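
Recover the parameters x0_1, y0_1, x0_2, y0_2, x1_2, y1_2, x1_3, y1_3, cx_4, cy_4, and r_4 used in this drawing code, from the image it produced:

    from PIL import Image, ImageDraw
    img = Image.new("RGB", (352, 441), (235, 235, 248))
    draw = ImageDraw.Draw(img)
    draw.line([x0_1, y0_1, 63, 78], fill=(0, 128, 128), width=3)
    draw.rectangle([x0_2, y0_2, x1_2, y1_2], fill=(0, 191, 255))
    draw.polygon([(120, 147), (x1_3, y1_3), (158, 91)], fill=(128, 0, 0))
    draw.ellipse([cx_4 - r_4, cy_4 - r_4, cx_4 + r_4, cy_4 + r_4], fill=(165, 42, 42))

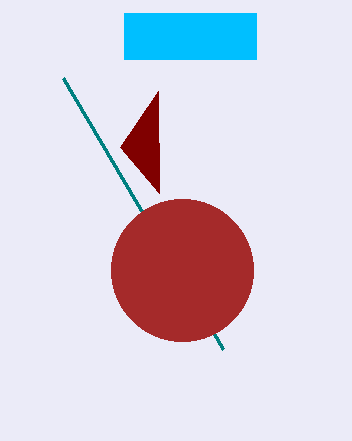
x0_1 = 223; y0_1 = 349; x0_2 = 124; y0_2 = 13; x1_2 = 256; y1_2 = 59; x1_3 = 159; y1_3 = 193; cx_4 = 182; cy_4 = 270; r_4 = 71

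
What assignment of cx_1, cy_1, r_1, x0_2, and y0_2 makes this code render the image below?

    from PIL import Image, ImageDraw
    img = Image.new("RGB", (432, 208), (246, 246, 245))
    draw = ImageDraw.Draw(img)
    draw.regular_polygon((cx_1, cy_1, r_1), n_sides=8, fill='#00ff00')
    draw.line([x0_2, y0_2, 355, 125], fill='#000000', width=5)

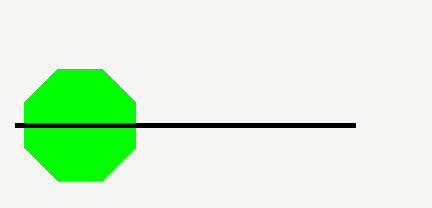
cx_1 = 80, cy_1 = 125, r_1 = 60, x0_2 = 15, y0_2 = 125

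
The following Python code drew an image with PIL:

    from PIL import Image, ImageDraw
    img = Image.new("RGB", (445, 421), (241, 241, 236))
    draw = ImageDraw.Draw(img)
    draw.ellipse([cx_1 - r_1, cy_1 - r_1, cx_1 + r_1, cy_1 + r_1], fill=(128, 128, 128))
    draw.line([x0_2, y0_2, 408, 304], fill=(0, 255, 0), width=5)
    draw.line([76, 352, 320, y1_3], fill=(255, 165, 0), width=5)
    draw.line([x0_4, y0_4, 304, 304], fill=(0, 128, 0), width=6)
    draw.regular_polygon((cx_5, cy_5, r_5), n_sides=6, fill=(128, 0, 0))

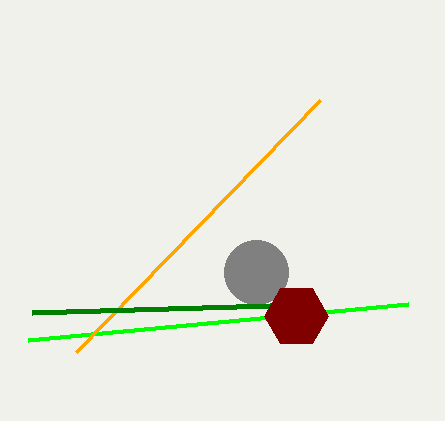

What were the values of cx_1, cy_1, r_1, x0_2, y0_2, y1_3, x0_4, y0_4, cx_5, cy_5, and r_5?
cx_1 = 256, cy_1 = 272, r_1 = 32, x0_2 = 28, y0_2 = 340, y1_3 = 100, x0_4 = 32, y0_4 = 312, cx_5 = 296, cy_5 = 316, r_5 = 32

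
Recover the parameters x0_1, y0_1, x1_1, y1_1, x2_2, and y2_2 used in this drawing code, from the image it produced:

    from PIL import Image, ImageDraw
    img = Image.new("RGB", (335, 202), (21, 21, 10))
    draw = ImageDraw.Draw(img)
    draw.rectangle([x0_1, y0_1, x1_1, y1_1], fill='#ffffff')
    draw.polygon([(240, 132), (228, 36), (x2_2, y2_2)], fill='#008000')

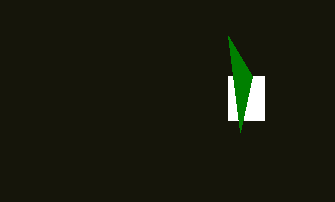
x0_1 = 228, y0_1 = 76, x1_1 = 264, y1_1 = 120, x2_2 = 252, y2_2 = 76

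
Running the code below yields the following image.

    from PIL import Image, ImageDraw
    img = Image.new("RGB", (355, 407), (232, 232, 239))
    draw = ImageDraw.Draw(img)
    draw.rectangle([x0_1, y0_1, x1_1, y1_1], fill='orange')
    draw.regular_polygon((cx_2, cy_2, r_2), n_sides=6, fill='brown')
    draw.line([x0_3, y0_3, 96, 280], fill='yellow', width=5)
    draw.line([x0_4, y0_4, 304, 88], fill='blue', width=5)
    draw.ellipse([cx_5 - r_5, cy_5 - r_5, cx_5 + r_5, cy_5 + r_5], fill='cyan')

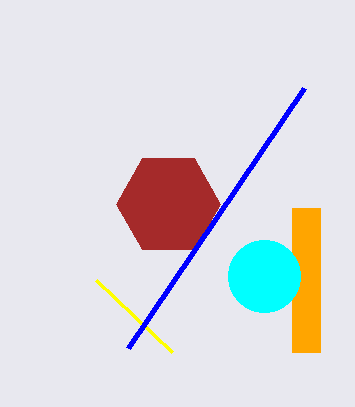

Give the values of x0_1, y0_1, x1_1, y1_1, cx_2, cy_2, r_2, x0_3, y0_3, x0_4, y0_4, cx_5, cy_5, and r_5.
x0_1 = 292, y0_1 = 208, x1_1 = 320, y1_1 = 352, cx_2 = 168, cy_2 = 204, r_2 = 52, x0_3 = 172, y0_3 = 352, x0_4 = 128, y0_4 = 348, cx_5 = 264, cy_5 = 276, r_5 = 36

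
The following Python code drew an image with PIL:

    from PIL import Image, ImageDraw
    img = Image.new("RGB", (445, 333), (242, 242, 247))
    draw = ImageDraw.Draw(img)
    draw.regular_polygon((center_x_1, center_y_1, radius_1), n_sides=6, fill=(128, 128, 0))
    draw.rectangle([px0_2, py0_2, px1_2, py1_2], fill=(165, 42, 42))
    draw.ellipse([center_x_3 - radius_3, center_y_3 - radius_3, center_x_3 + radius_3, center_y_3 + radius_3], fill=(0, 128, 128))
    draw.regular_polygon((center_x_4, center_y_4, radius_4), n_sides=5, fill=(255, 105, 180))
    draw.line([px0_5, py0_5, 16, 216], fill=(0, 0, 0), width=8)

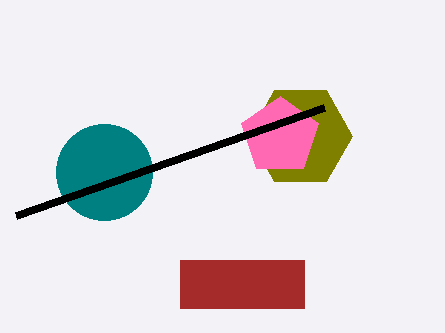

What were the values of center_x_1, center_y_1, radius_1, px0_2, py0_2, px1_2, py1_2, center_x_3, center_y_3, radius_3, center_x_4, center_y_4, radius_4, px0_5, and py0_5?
center_x_1 = 300, center_y_1 = 136, radius_1 = 52, px0_2 = 180, py0_2 = 260, px1_2 = 304, py1_2 = 308, center_x_3 = 104, center_y_3 = 172, radius_3 = 48, center_x_4 = 280, center_y_4 = 136, radius_4 = 40, px0_5 = 324, py0_5 = 108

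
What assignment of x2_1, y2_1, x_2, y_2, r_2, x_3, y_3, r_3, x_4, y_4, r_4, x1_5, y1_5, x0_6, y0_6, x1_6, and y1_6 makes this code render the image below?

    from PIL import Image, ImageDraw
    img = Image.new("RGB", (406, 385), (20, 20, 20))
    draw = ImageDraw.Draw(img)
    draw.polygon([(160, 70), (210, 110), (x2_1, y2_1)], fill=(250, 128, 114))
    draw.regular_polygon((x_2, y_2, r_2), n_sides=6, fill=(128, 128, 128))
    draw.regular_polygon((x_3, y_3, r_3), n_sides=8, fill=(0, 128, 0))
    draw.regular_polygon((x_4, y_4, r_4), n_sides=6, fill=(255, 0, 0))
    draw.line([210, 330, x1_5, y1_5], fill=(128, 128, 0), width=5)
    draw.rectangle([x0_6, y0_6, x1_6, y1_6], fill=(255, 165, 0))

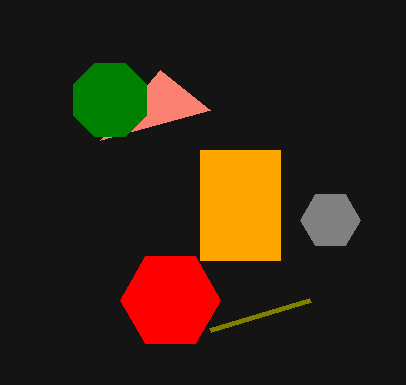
x2_1 = 100; y2_1 = 140; x_2 = 330; y_2 = 220; r_2 = 30; x_3 = 110; y_3 = 100; r_3 = 40; x_4 = 170; y_4 = 300; r_4 = 50; x1_5 = 310; y1_5 = 300; x0_6 = 200; y0_6 = 150; x1_6 = 280; y1_6 = 260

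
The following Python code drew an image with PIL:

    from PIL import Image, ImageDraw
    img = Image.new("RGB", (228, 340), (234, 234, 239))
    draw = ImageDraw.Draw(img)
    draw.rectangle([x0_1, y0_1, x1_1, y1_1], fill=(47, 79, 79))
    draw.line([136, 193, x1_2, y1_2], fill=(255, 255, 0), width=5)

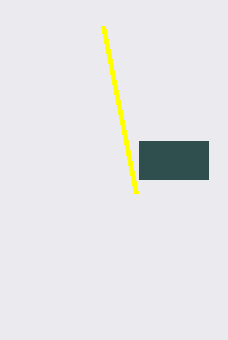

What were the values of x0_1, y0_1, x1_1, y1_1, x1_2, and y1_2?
x0_1 = 139
y0_1 = 141
x1_1 = 208
y1_1 = 179
x1_2 = 103
y1_2 = 26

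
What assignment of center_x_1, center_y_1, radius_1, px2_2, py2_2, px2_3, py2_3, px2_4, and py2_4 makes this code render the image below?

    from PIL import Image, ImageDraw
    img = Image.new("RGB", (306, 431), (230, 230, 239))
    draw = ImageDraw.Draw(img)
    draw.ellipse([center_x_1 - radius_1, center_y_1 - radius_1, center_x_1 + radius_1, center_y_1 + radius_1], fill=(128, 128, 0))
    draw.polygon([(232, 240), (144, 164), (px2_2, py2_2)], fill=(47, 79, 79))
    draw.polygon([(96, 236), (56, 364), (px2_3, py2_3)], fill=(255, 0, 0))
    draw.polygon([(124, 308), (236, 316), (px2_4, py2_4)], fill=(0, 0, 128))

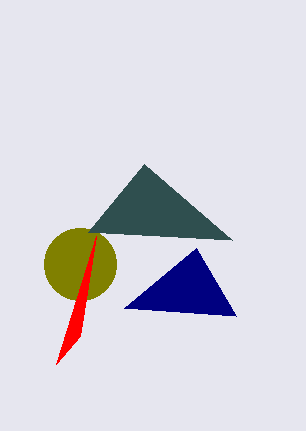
center_x_1 = 80; center_y_1 = 264; radius_1 = 36; px2_2 = 88; py2_2 = 232; px2_3 = 80; py2_3 = 336; px2_4 = 196; py2_4 = 248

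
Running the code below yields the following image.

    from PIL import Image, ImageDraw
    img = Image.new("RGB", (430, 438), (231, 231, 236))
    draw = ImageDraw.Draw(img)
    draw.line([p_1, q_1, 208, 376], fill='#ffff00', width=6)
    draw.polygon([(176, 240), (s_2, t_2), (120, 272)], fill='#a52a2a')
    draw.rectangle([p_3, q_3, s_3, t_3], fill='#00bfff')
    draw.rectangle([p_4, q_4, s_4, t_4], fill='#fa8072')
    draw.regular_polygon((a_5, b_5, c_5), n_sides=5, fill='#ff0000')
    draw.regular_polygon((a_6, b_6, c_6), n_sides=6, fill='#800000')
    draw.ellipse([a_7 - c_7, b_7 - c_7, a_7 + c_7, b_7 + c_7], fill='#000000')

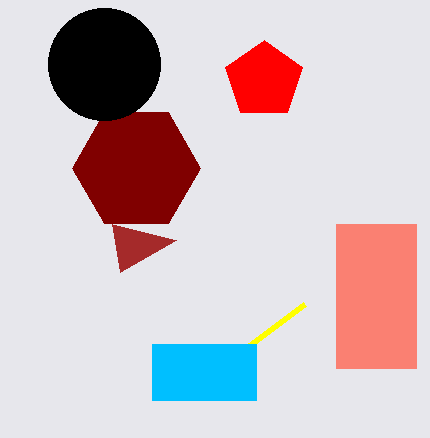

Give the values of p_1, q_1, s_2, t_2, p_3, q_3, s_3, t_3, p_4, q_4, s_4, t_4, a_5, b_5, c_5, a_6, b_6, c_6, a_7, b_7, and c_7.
p_1 = 304; q_1 = 304; s_2 = 112; t_2 = 224; p_3 = 152; q_3 = 344; s_3 = 256; t_3 = 400; p_4 = 336; q_4 = 224; s_4 = 416; t_4 = 368; a_5 = 264; b_5 = 80; c_5 = 40; a_6 = 136; b_6 = 168; c_6 = 64; a_7 = 104; b_7 = 64; c_7 = 56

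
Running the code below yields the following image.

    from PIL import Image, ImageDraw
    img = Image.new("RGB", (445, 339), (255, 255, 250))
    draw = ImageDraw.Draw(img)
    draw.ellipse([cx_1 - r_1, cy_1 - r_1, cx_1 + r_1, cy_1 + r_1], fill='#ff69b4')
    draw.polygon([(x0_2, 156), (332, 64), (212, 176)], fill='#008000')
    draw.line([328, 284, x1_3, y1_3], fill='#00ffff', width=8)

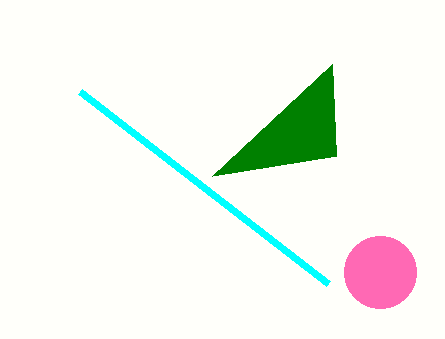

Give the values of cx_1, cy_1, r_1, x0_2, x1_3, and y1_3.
cx_1 = 380, cy_1 = 272, r_1 = 36, x0_2 = 336, x1_3 = 80, y1_3 = 92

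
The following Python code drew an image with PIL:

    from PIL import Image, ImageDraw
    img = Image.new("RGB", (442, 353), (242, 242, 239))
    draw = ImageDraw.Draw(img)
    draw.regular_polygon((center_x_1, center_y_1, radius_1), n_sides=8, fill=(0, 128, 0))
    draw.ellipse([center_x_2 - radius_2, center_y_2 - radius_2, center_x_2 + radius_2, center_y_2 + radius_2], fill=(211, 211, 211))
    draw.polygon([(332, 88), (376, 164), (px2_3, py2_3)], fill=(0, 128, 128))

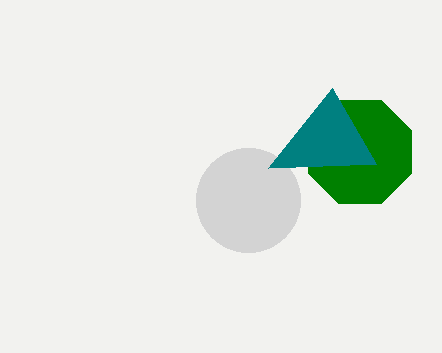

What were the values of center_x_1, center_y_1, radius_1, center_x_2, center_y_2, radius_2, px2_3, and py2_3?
center_x_1 = 360; center_y_1 = 152; radius_1 = 56; center_x_2 = 248; center_y_2 = 200; radius_2 = 52; px2_3 = 268; py2_3 = 168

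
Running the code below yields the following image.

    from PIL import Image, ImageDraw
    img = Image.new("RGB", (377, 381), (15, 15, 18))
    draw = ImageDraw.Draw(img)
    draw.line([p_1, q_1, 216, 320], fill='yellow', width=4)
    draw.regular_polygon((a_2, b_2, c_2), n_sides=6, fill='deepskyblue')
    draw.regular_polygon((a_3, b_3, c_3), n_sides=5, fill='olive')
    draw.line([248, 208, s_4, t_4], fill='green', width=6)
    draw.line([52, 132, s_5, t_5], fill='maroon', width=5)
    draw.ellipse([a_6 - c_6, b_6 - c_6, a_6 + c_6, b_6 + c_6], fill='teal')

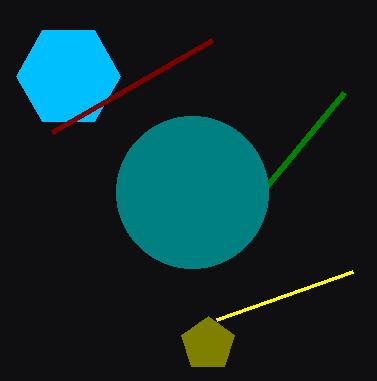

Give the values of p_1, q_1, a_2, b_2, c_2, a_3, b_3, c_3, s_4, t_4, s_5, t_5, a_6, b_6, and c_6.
p_1 = 352
q_1 = 272
a_2 = 68
b_2 = 76
c_2 = 52
a_3 = 208
b_3 = 344
c_3 = 28
s_4 = 344
t_4 = 92
s_5 = 212
t_5 = 40
a_6 = 192
b_6 = 192
c_6 = 76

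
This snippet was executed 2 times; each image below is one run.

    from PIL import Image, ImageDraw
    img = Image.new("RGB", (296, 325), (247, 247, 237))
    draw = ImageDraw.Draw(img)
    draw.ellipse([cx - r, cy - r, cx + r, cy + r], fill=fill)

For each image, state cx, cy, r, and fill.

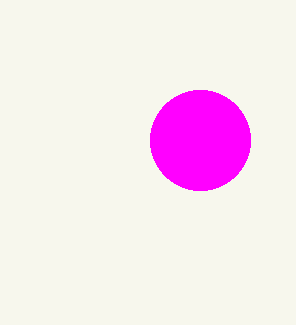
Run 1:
cx = 200, cy = 140, r = 50, fill = 'magenta'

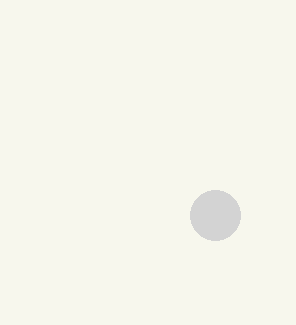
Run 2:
cx = 215; cy = 215; r = 25; fill = 'lightgray'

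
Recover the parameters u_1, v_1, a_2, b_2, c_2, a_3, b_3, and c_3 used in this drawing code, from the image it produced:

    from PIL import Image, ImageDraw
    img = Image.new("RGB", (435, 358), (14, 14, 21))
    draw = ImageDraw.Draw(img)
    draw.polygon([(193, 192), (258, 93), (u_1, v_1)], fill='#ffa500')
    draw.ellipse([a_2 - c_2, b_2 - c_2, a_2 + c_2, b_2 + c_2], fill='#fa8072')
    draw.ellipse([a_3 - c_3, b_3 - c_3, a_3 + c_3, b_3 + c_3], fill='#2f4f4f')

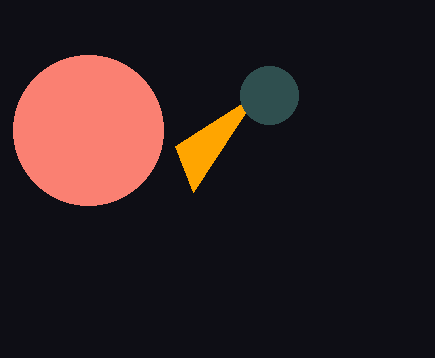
u_1 = 175
v_1 = 146
a_2 = 88
b_2 = 130
c_2 = 75
a_3 = 269
b_3 = 95
c_3 = 29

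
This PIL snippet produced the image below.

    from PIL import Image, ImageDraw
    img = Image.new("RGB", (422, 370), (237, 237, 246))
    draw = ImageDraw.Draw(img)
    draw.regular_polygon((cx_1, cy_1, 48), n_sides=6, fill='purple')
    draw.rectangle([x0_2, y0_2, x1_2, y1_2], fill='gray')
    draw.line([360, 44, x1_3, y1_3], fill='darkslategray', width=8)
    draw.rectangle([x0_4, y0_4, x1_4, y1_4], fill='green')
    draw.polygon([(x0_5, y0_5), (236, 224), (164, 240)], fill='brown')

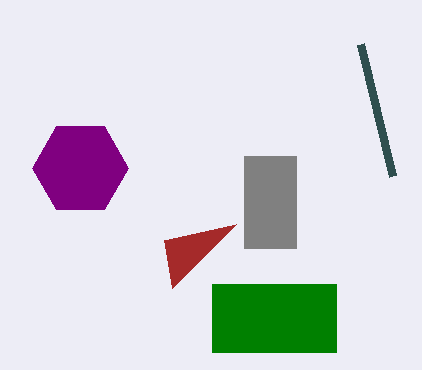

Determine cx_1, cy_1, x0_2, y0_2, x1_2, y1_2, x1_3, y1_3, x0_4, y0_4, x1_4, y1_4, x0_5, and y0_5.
cx_1 = 80
cy_1 = 168
x0_2 = 244
y0_2 = 156
x1_2 = 296
y1_2 = 248
x1_3 = 392
y1_3 = 176
x0_4 = 212
y0_4 = 284
x1_4 = 336
y1_4 = 352
x0_5 = 172
y0_5 = 288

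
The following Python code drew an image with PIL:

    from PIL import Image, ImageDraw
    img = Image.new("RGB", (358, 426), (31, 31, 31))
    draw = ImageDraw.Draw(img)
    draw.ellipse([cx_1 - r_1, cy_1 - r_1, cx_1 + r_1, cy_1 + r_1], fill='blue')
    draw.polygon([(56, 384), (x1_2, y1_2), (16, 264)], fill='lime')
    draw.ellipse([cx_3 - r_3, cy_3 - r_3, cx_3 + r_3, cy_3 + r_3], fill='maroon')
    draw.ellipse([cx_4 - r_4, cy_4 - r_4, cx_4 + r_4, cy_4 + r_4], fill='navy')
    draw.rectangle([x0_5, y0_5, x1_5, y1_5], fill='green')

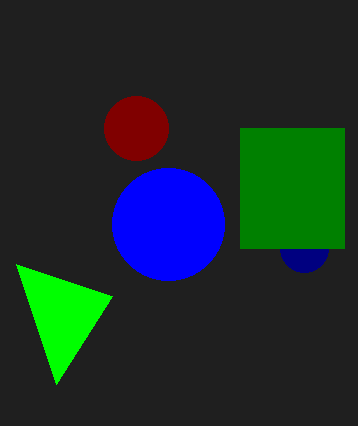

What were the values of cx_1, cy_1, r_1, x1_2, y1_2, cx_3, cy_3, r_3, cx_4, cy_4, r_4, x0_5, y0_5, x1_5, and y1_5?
cx_1 = 168, cy_1 = 224, r_1 = 56, x1_2 = 112, y1_2 = 296, cx_3 = 136, cy_3 = 128, r_3 = 32, cx_4 = 304, cy_4 = 248, r_4 = 24, x0_5 = 240, y0_5 = 128, x1_5 = 344, y1_5 = 248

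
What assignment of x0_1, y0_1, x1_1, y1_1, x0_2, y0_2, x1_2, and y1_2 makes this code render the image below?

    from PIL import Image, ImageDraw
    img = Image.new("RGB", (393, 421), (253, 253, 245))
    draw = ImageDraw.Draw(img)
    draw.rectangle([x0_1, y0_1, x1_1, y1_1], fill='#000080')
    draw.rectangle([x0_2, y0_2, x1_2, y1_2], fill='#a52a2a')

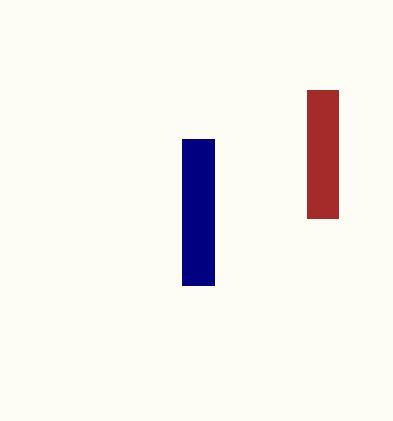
x0_1 = 182, y0_1 = 139, x1_1 = 214, y1_1 = 285, x0_2 = 307, y0_2 = 90, x1_2 = 338, y1_2 = 218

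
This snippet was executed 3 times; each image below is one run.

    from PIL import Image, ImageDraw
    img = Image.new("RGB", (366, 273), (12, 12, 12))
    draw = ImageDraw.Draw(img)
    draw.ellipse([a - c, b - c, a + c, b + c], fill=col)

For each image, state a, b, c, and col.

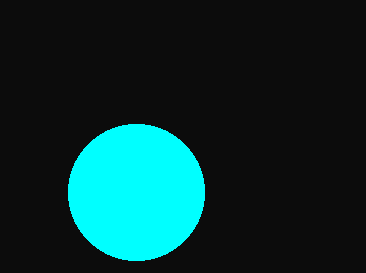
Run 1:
a = 136
b = 192
c = 68
col = 'cyan'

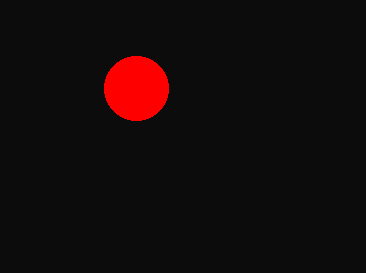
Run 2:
a = 136; b = 88; c = 32; col = 'red'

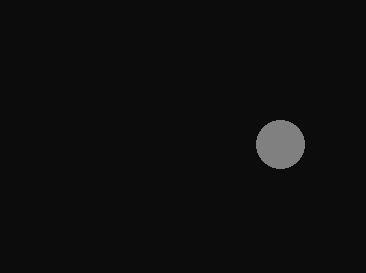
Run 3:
a = 280; b = 144; c = 24; col = 'gray'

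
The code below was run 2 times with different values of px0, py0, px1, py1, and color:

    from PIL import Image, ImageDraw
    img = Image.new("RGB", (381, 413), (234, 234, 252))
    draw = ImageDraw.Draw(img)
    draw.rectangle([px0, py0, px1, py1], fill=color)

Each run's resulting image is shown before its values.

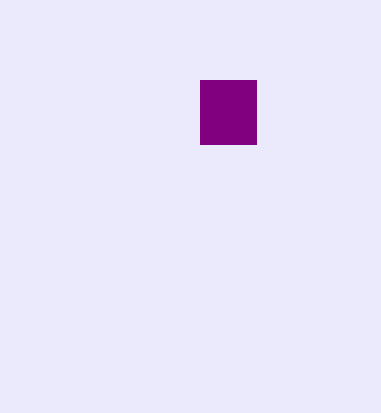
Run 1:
px0 = 200
py0 = 80
px1 = 256
py1 = 144
color = 'purple'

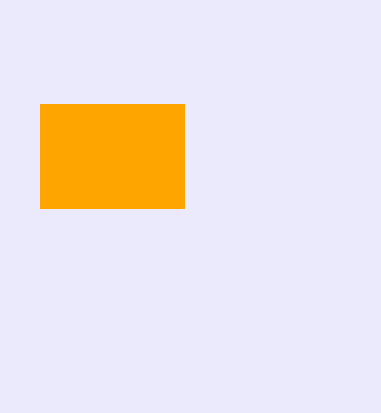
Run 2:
px0 = 40, py0 = 104, px1 = 184, py1 = 208, color = 'orange'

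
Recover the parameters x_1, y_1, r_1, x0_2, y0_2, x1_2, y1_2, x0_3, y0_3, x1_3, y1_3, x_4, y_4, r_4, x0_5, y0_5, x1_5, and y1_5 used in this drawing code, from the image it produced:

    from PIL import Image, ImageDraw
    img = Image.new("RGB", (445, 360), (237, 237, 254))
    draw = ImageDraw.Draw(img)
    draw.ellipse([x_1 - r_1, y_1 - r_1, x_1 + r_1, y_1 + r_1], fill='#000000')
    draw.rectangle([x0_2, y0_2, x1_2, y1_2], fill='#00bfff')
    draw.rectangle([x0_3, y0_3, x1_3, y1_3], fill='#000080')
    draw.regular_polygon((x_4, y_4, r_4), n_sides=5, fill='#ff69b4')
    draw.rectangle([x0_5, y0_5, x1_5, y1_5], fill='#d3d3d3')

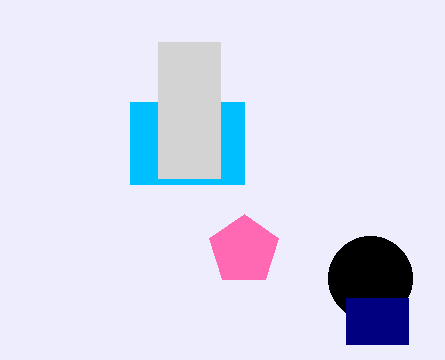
x_1 = 370; y_1 = 278; r_1 = 42; x0_2 = 130; y0_2 = 102; x1_2 = 244; y1_2 = 184; x0_3 = 346; y0_3 = 298; x1_3 = 408; y1_3 = 344; x_4 = 244; y_4 = 250; r_4 = 36; x0_5 = 158; y0_5 = 42; x1_5 = 220; y1_5 = 178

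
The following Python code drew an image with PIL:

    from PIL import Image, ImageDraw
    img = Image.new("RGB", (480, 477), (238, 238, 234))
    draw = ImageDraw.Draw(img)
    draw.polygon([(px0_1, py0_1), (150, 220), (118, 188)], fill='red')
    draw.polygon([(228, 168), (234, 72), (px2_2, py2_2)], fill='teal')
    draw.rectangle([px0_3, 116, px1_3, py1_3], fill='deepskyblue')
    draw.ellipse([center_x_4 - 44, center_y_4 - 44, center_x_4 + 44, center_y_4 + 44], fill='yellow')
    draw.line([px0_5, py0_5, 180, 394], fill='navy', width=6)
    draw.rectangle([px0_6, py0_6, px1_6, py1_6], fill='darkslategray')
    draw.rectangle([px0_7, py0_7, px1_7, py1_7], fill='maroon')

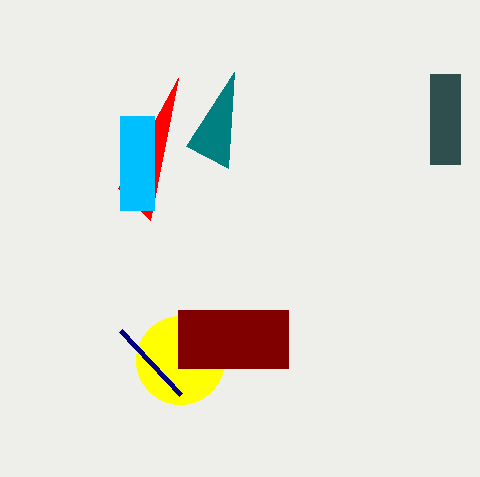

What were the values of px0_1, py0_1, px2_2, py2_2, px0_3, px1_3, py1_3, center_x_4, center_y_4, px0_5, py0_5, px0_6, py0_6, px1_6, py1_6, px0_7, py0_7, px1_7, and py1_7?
px0_1 = 178, py0_1 = 78, px2_2 = 186, py2_2 = 146, px0_3 = 120, px1_3 = 154, py1_3 = 210, center_x_4 = 180, center_y_4 = 360, px0_5 = 120, py0_5 = 330, px0_6 = 430, py0_6 = 74, px1_6 = 460, py1_6 = 164, px0_7 = 178, py0_7 = 310, px1_7 = 288, py1_7 = 368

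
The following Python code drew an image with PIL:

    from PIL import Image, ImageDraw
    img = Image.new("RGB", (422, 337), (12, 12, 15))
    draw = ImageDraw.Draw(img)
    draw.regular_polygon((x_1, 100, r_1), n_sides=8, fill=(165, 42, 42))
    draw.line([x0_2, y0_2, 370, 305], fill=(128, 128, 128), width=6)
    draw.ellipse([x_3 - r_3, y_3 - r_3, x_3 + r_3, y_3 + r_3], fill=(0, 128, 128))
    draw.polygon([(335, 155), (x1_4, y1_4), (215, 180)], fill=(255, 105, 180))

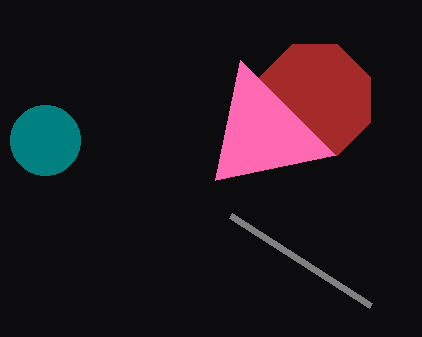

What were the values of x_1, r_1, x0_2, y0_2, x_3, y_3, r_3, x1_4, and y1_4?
x_1 = 315
r_1 = 60
x0_2 = 230
y0_2 = 215
x_3 = 45
y_3 = 140
r_3 = 35
x1_4 = 240
y1_4 = 60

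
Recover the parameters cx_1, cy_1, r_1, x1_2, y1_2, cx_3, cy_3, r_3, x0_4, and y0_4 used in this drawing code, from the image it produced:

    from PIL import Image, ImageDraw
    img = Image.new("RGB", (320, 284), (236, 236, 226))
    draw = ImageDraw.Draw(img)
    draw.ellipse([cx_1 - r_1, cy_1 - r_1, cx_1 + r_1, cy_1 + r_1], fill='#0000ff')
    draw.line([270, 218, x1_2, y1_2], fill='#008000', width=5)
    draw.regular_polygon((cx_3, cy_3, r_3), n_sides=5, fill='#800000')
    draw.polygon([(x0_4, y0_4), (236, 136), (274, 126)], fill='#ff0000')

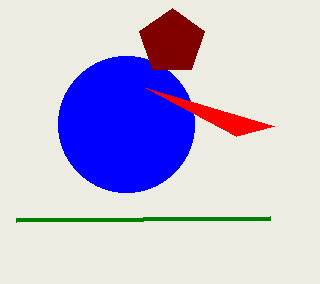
cx_1 = 126, cy_1 = 124, r_1 = 68, x1_2 = 16, y1_2 = 220, cx_3 = 172, cy_3 = 42, r_3 = 34, x0_4 = 146, y0_4 = 88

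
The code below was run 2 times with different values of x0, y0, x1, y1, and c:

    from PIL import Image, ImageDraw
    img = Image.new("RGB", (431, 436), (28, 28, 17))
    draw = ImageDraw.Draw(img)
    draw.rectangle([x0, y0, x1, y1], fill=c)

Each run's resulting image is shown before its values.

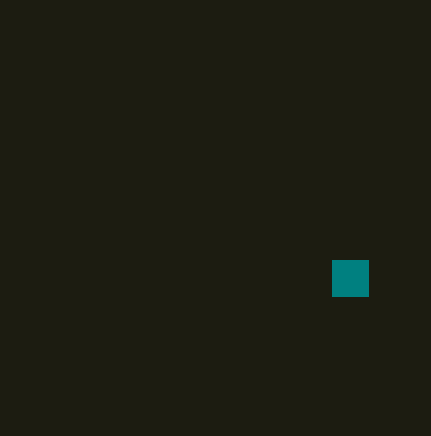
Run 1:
x0 = 332, y0 = 260, x1 = 368, y1 = 296, c = 'teal'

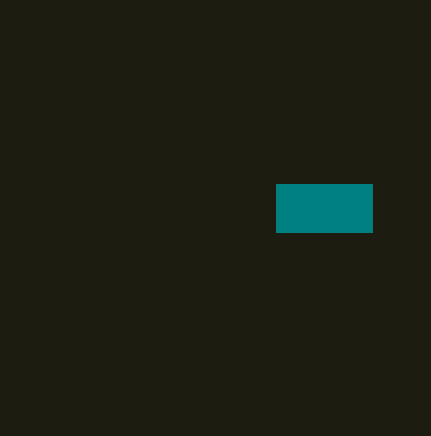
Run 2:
x0 = 276, y0 = 184, x1 = 372, y1 = 232, c = 'teal'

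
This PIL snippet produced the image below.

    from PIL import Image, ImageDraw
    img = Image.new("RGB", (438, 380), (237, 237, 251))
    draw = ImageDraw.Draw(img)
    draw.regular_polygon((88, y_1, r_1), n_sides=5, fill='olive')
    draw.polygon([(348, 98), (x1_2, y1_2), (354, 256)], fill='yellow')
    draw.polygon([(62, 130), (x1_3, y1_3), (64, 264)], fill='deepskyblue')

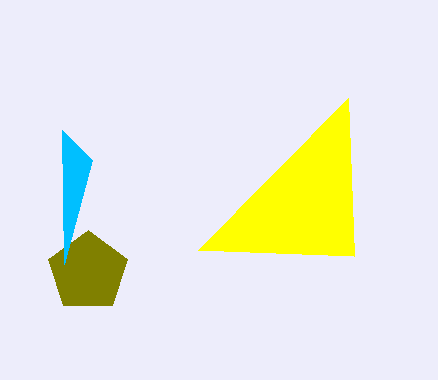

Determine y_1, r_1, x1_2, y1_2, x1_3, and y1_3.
y_1 = 272
r_1 = 42
x1_2 = 198
y1_2 = 250
x1_3 = 92
y1_3 = 160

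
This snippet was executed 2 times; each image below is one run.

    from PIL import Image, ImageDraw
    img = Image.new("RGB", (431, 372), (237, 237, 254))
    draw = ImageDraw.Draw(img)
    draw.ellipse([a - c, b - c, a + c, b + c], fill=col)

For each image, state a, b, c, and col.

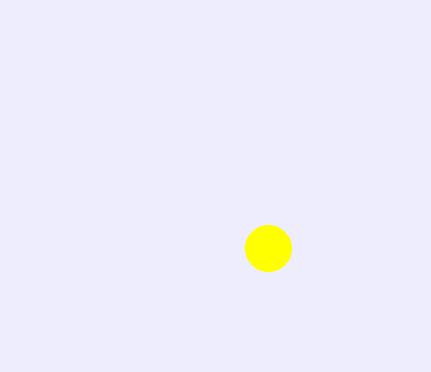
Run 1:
a = 268; b = 248; c = 23; col = 'yellow'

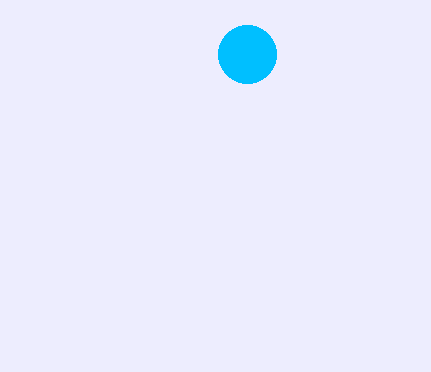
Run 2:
a = 247, b = 54, c = 29, col = 'deepskyblue'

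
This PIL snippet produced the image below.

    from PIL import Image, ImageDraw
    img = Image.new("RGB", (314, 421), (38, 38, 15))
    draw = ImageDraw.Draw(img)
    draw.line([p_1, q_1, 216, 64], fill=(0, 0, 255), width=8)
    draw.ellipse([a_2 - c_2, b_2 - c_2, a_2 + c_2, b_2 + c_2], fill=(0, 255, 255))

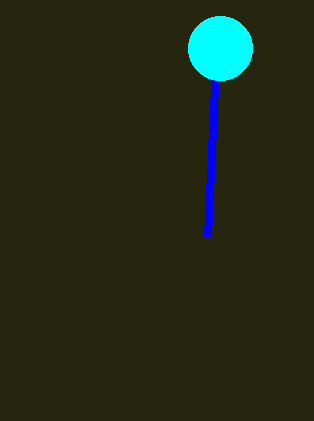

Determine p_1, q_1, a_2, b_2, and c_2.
p_1 = 208
q_1 = 236
a_2 = 220
b_2 = 48
c_2 = 32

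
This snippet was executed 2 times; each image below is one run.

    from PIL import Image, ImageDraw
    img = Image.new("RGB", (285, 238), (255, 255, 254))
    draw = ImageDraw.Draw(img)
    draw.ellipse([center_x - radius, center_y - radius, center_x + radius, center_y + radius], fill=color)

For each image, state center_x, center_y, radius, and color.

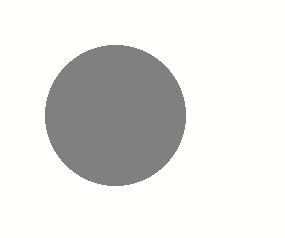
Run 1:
center_x = 115
center_y = 115
radius = 70
color = 'gray'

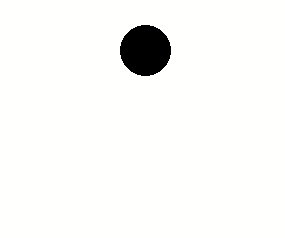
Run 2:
center_x = 145, center_y = 50, radius = 25, color = 'black'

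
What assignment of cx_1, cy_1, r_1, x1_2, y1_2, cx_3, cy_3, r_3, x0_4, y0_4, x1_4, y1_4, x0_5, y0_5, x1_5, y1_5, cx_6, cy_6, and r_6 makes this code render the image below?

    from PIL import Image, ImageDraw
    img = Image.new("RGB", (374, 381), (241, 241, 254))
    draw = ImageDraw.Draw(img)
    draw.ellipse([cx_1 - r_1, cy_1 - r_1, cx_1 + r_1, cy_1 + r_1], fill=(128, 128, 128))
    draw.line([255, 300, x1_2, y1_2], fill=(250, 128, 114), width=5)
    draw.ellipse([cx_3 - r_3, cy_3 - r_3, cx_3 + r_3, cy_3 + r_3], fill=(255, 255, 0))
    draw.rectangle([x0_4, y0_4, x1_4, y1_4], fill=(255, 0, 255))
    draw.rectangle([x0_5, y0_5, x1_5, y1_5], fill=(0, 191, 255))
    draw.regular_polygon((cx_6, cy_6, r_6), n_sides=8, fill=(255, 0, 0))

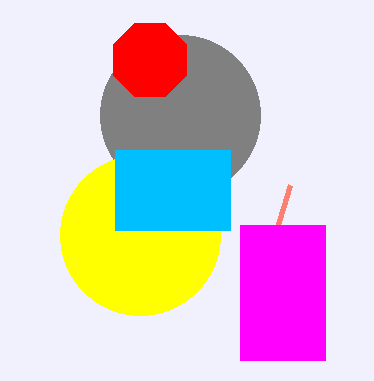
cx_1 = 180; cy_1 = 115; r_1 = 80; x1_2 = 290; y1_2 = 185; cx_3 = 140; cy_3 = 235; r_3 = 80; x0_4 = 240; y0_4 = 225; x1_4 = 325; y1_4 = 360; x0_5 = 115; y0_5 = 150; x1_5 = 230; y1_5 = 230; cx_6 = 150; cy_6 = 60; r_6 = 40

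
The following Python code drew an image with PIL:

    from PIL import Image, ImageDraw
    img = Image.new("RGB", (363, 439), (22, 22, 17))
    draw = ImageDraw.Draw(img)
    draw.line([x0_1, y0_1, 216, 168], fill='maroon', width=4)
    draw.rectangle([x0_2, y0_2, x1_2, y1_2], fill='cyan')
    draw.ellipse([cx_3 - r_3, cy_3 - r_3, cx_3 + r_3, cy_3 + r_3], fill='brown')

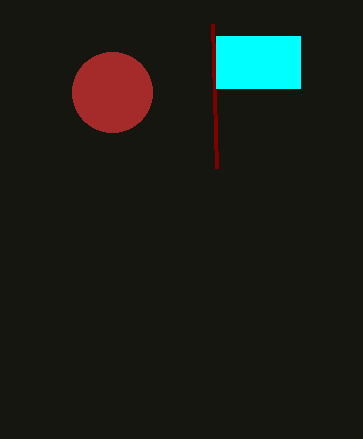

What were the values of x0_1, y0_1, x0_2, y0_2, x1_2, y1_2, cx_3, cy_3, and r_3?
x0_1 = 212; y0_1 = 24; x0_2 = 216; y0_2 = 36; x1_2 = 300; y1_2 = 88; cx_3 = 112; cy_3 = 92; r_3 = 40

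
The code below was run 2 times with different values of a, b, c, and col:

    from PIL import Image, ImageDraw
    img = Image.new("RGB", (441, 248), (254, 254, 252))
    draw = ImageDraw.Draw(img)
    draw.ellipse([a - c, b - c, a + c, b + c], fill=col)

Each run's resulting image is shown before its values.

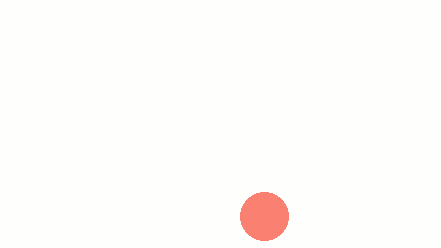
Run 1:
a = 264
b = 216
c = 24
col = 'salmon'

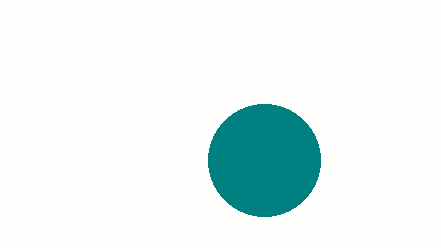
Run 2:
a = 264; b = 160; c = 56; col = 'teal'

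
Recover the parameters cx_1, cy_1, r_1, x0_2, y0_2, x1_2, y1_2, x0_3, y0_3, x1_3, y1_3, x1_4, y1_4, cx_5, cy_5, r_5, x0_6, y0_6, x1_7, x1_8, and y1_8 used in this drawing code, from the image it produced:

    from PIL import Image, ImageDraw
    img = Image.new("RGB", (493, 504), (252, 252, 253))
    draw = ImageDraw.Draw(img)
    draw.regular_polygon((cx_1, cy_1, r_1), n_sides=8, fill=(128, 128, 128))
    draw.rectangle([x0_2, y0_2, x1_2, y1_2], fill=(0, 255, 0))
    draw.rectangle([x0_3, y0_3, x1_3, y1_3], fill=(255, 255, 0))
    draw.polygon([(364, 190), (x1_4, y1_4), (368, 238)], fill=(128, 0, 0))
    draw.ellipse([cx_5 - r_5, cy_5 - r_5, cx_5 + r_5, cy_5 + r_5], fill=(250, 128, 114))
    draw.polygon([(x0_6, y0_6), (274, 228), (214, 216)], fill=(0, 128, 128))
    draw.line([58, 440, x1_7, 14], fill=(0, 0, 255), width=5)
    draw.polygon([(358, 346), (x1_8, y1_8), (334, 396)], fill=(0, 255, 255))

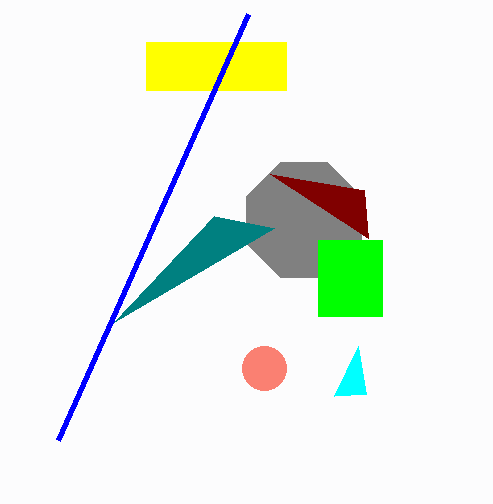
cx_1 = 304, cy_1 = 220, r_1 = 62, x0_2 = 318, y0_2 = 240, x1_2 = 382, y1_2 = 316, x0_3 = 146, y0_3 = 42, x1_3 = 286, y1_3 = 90, x1_4 = 270, y1_4 = 174, cx_5 = 264, cy_5 = 368, r_5 = 22, x0_6 = 114, y0_6 = 322, x1_7 = 248, x1_8 = 366, y1_8 = 394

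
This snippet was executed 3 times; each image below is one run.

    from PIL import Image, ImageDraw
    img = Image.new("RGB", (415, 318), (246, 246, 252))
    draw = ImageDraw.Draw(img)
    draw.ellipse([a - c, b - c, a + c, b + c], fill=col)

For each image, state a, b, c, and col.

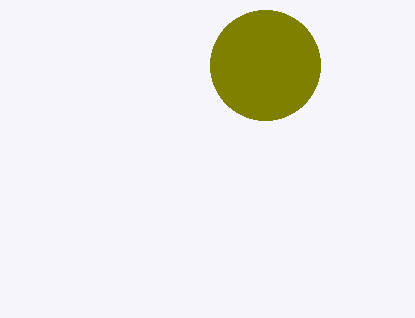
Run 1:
a = 265, b = 65, c = 55, col = 'olive'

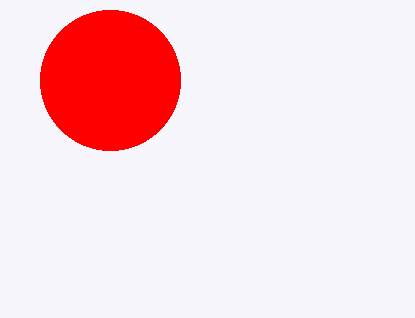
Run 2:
a = 110, b = 80, c = 70, col = 'red'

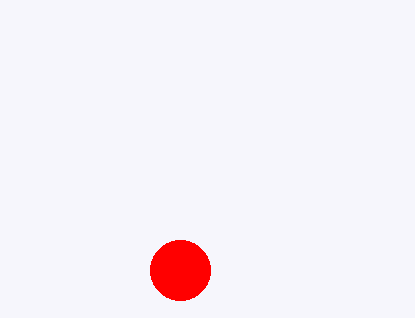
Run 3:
a = 180; b = 270; c = 30; col = 'red'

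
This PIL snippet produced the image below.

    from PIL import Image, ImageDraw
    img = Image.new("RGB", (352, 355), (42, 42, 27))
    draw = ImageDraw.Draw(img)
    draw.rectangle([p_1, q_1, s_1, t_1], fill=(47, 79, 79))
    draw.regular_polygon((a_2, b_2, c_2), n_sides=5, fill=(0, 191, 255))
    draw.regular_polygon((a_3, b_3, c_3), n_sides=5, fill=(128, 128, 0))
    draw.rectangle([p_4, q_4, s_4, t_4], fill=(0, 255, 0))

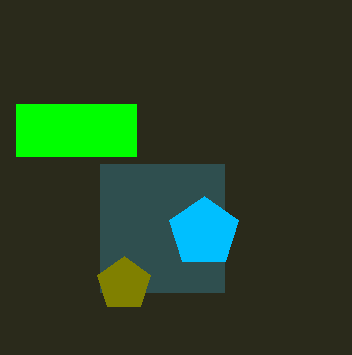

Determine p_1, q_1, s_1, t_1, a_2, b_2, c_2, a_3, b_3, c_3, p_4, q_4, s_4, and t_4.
p_1 = 100, q_1 = 164, s_1 = 224, t_1 = 292, a_2 = 204, b_2 = 232, c_2 = 36, a_3 = 124, b_3 = 284, c_3 = 28, p_4 = 16, q_4 = 104, s_4 = 136, t_4 = 156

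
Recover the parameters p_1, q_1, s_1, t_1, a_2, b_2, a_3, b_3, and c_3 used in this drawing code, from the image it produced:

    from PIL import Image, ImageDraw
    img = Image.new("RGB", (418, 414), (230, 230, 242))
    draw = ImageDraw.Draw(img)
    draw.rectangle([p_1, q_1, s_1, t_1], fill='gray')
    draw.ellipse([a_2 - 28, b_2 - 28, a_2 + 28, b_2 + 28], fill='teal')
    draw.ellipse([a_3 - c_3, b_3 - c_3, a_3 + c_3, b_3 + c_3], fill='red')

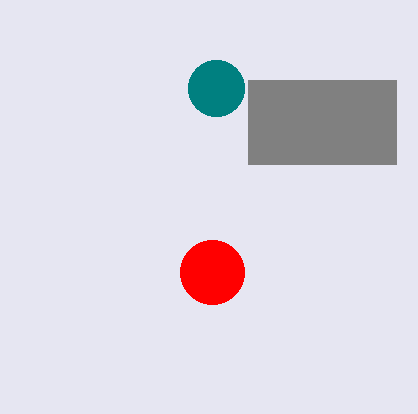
p_1 = 248; q_1 = 80; s_1 = 396; t_1 = 164; a_2 = 216; b_2 = 88; a_3 = 212; b_3 = 272; c_3 = 32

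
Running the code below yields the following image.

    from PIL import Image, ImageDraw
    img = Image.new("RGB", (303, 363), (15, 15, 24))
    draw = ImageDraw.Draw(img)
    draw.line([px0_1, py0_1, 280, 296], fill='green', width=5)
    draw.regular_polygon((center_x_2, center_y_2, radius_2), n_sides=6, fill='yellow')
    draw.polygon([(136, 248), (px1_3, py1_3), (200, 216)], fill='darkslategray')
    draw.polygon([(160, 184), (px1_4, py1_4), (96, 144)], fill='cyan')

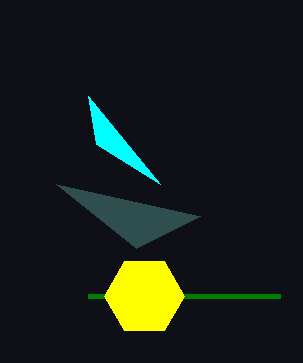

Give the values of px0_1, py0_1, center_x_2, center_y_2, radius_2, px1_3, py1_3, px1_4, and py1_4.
px0_1 = 88; py0_1 = 296; center_x_2 = 144; center_y_2 = 296; radius_2 = 40; px1_3 = 56; py1_3 = 184; px1_4 = 88; py1_4 = 96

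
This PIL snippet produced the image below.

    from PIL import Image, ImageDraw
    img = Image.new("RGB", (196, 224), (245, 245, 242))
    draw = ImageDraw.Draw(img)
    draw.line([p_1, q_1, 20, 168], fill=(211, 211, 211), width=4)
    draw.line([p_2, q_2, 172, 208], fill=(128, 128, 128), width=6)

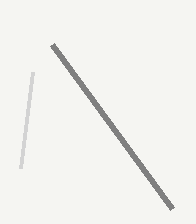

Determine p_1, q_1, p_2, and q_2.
p_1 = 32, q_1 = 72, p_2 = 52, q_2 = 44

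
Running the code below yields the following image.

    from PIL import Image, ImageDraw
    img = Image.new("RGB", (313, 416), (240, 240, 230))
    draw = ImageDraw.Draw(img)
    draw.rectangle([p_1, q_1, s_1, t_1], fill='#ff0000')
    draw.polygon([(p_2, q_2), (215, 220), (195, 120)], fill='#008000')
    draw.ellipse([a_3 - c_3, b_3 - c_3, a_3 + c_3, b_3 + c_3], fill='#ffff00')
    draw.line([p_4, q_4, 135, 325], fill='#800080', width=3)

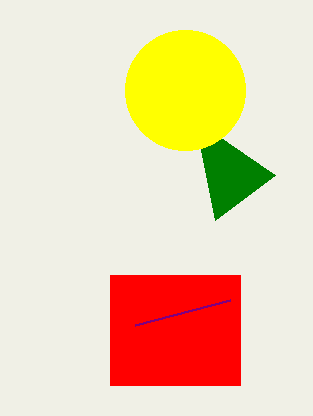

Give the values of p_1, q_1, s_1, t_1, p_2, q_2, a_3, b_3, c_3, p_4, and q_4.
p_1 = 110; q_1 = 275; s_1 = 240; t_1 = 385; p_2 = 275; q_2 = 175; a_3 = 185; b_3 = 90; c_3 = 60; p_4 = 230; q_4 = 300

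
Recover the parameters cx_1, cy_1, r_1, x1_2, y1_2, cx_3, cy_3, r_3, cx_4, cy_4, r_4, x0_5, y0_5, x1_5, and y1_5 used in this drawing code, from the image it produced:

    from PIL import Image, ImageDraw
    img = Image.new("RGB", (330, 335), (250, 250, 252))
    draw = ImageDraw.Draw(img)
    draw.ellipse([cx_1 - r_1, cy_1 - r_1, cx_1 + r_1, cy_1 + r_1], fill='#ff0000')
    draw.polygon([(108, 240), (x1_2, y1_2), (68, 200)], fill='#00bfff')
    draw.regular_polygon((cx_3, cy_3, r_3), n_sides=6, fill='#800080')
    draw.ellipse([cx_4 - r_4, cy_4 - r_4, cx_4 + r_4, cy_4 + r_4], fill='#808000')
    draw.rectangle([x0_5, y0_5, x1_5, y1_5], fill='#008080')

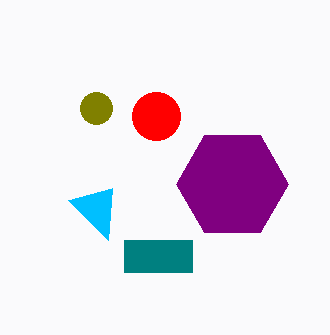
cx_1 = 156, cy_1 = 116, r_1 = 24, x1_2 = 112, y1_2 = 188, cx_3 = 232, cy_3 = 184, r_3 = 56, cx_4 = 96, cy_4 = 108, r_4 = 16, x0_5 = 124, y0_5 = 240, x1_5 = 192, y1_5 = 272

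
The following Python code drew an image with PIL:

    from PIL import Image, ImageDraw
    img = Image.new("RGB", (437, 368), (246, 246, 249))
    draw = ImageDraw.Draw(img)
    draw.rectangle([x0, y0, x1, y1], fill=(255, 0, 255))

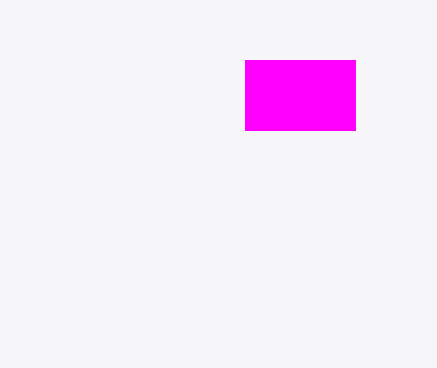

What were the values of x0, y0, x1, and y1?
x0 = 245; y0 = 60; x1 = 355; y1 = 130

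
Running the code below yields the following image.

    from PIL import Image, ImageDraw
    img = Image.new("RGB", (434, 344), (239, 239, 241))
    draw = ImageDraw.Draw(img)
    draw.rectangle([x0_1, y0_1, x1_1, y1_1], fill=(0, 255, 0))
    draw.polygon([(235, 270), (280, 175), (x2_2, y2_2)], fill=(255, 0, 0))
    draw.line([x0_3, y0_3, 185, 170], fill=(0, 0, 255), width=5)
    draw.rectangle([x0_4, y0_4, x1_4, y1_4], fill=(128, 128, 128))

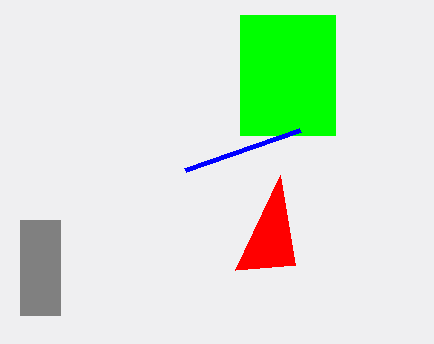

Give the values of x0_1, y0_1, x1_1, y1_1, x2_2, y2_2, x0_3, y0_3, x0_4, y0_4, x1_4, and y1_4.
x0_1 = 240, y0_1 = 15, x1_1 = 335, y1_1 = 135, x2_2 = 295, y2_2 = 265, x0_3 = 300, y0_3 = 130, x0_4 = 20, y0_4 = 220, x1_4 = 60, y1_4 = 315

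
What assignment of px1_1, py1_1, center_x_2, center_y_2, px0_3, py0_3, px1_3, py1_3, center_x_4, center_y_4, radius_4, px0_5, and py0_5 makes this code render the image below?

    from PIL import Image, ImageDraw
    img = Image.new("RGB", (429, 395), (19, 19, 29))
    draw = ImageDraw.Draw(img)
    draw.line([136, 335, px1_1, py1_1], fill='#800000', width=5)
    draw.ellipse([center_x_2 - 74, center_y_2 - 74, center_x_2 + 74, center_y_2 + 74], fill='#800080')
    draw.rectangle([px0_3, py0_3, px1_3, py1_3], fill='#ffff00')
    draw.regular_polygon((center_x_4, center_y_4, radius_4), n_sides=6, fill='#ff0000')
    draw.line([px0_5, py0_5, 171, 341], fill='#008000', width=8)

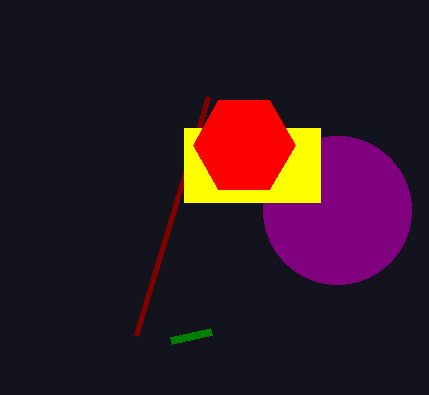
px1_1 = 208
py1_1 = 97
center_x_2 = 337
center_y_2 = 210
px0_3 = 184
py0_3 = 128
px1_3 = 320
py1_3 = 202
center_x_4 = 244
center_y_4 = 145
radius_4 = 51
px0_5 = 211
py0_5 = 332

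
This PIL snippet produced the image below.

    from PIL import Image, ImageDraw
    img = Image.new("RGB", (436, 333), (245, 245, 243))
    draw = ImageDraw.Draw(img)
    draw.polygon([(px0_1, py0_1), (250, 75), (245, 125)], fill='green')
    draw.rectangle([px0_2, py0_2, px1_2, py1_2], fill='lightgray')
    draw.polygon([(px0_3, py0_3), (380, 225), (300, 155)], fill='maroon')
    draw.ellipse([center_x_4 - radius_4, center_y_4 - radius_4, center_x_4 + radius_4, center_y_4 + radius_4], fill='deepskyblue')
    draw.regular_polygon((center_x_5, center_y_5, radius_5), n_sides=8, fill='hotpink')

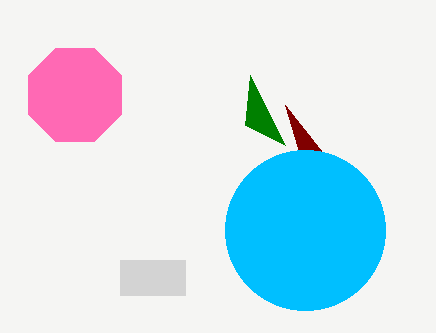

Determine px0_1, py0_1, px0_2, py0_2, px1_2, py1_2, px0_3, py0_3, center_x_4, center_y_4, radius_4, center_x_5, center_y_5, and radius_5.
px0_1 = 285
py0_1 = 145
px0_2 = 120
py0_2 = 260
px1_2 = 185
py1_2 = 295
px0_3 = 285
py0_3 = 105
center_x_4 = 305
center_y_4 = 230
radius_4 = 80
center_x_5 = 75
center_y_5 = 95
radius_5 = 50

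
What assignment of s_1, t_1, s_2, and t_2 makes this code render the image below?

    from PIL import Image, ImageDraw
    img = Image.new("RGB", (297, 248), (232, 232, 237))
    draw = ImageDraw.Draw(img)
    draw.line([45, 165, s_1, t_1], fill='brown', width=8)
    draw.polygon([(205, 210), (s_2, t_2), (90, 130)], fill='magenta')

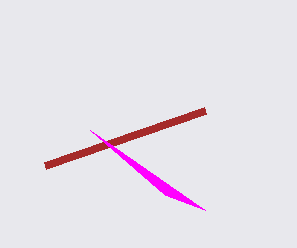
s_1 = 205
t_1 = 110
s_2 = 165
t_2 = 195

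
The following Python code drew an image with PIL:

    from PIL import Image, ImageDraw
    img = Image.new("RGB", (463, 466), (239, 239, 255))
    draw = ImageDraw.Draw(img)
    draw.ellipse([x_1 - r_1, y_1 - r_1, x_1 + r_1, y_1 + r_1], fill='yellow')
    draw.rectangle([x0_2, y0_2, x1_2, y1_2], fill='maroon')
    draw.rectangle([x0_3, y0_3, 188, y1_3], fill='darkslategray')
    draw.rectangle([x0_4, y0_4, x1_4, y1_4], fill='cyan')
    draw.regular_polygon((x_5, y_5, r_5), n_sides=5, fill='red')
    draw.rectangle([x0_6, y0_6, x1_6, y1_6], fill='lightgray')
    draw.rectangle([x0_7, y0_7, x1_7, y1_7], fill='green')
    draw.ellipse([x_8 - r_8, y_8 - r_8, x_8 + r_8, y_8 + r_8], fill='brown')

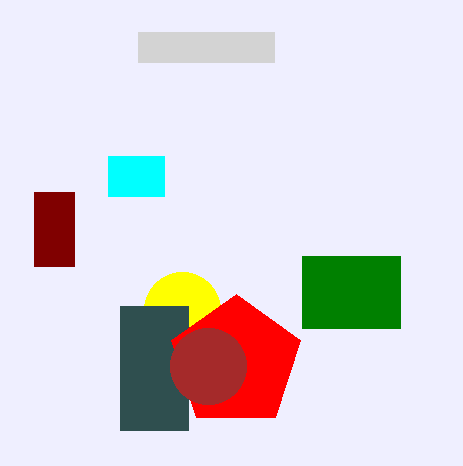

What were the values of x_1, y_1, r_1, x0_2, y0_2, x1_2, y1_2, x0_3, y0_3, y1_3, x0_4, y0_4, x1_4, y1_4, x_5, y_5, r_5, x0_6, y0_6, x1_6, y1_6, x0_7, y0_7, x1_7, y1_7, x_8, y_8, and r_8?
x_1 = 182, y_1 = 310, r_1 = 38, x0_2 = 34, y0_2 = 192, x1_2 = 74, y1_2 = 266, x0_3 = 120, y0_3 = 306, y1_3 = 430, x0_4 = 108, y0_4 = 156, x1_4 = 164, y1_4 = 196, x_5 = 236, y_5 = 362, r_5 = 68, x0_6 = 138, y0_6 = 32, x1_6 = 274, y1_6 = 62, x0_7 = 302, y0_7 = 256, x1_7 = 400, y1_7 = 328, x_8 = 208, y_8 = 366, r_8 = 38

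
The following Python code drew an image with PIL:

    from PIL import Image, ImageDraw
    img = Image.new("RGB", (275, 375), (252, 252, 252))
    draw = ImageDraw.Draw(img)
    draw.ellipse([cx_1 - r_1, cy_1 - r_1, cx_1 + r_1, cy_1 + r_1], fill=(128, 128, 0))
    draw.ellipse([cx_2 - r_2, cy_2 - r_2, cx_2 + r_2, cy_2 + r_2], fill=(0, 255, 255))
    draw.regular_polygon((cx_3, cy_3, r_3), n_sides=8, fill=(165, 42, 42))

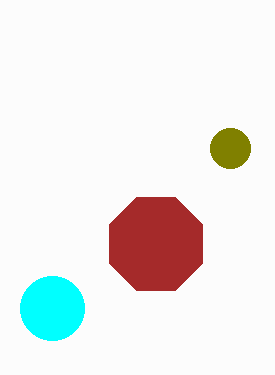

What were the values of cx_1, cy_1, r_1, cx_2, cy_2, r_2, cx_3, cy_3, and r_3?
cx_1 = 230
cy_1 = 148
r_1 = 20
cx_2 = 52
cy_2 = 308
r_2 = 32
cx_3 = 156
cy_3 = 244
r_3 = 50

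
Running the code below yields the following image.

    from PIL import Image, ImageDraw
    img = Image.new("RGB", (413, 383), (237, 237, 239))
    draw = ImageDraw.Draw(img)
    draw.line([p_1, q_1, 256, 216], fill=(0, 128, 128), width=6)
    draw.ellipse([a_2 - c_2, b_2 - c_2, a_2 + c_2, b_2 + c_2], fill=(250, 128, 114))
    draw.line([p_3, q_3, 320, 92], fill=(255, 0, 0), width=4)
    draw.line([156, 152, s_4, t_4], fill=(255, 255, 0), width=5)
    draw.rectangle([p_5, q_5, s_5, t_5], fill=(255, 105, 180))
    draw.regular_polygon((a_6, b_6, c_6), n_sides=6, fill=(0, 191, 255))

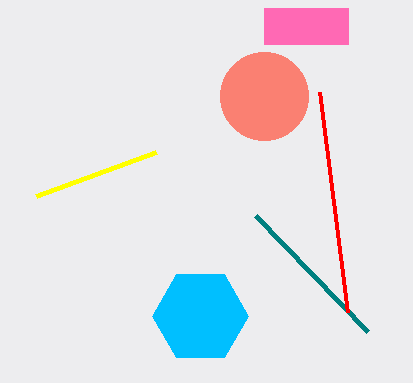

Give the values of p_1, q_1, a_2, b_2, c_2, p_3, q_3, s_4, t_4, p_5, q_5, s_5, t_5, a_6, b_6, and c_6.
p_1 = 368, q_1 = 332, a_2 = 264, b_2 = 96, c_2 = 44, p_3 = 348, q_3 = 312, s_4 = 36, t_4 = 196, p_5 = 264, q_5 = 8, s_5 = 348, t_5 = 44, a_6 = 200, b_6 = 316, c_6 = 48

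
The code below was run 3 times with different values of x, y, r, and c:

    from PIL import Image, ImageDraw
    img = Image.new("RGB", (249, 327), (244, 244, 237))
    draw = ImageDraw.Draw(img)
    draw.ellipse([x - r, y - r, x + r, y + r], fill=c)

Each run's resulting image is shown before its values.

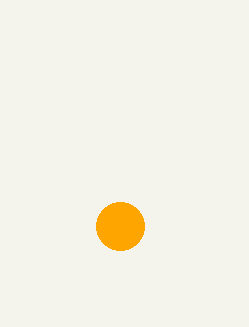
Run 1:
x = 120, y = 226, r = 24, c = 'orange'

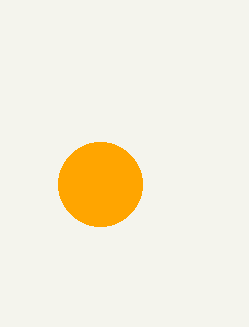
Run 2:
x = 100
y = 184
r = 42
c = 'orange'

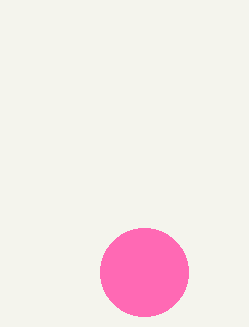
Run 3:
x = 144; y = 272; r = 44; c = 'hotpink'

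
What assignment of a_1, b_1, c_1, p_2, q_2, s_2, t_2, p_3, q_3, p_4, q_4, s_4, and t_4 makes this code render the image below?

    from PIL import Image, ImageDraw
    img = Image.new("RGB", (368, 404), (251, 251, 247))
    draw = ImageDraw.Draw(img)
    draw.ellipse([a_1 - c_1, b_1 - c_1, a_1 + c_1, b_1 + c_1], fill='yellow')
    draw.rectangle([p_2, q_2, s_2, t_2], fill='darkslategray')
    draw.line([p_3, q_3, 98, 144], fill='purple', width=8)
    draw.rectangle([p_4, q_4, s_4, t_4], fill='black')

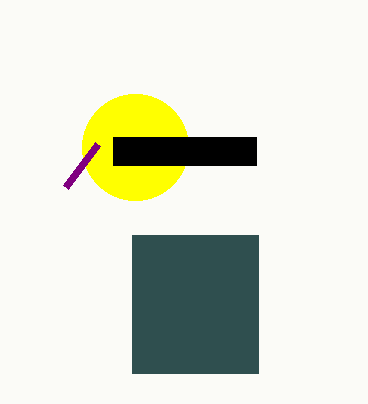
a_1 = 135, b_1 = 147, c_1 = 53, p_2 = 132, q_2 = 235, s_2 = 258, t_2 = 373, p_3 = 66, q_3 = 187, p_4 = 113, q_4 = 137, s_4 = 256, t_4 = 165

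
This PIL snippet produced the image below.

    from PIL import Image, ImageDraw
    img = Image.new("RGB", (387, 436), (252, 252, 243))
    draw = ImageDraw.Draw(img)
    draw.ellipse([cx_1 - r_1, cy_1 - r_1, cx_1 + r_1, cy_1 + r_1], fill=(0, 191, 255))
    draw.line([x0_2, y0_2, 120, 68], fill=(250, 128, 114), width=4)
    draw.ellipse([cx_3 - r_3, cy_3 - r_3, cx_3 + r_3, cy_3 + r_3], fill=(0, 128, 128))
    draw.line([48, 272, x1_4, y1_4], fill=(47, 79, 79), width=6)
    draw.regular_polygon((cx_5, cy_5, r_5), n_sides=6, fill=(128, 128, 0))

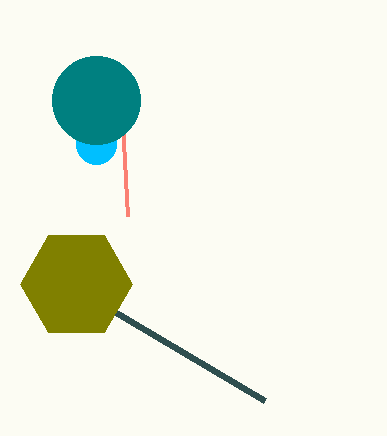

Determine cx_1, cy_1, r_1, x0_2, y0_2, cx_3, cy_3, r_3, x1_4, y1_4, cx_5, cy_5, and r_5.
cx_1 = 96; cy_1 = 144; r_1 = 20; x0_2 = 128; y0_2 = 216; cx_3 = 96; cy_3 = 100; r_3 = 44; x1_4 = 264; y1_4 = 400; cx_5 = 76; cy_5 = 284; r_5 = 56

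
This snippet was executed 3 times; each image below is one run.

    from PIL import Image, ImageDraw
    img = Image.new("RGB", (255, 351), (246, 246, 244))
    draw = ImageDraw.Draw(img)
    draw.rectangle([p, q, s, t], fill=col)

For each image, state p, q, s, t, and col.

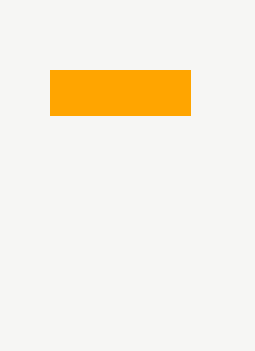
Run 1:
p = 50; q = 70; s = 190; t = 115; col = 'orange'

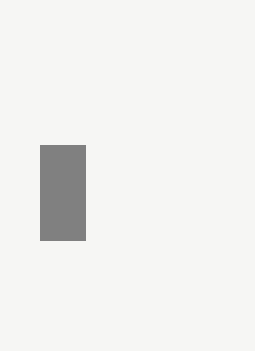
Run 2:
p = 40; q = 145; s = 85; t = 240; col = 'gray'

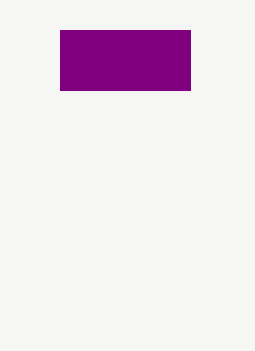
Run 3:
p = 60; q = 30; s = 190; t = 90; col = 'purple'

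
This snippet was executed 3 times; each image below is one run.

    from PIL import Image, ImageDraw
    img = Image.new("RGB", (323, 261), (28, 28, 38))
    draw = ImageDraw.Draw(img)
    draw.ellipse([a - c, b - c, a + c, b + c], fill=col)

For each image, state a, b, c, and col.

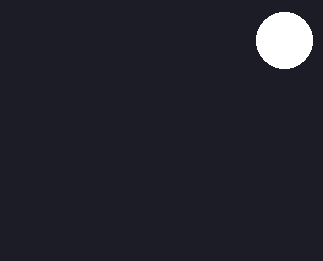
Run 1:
a = 284, b = 40, c = 28, col = 'white'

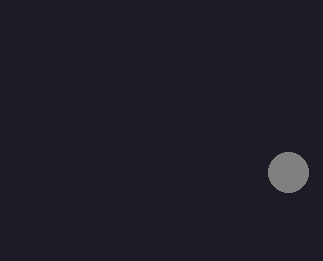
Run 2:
a = 288; b = 172; c = 20; col = 'gray'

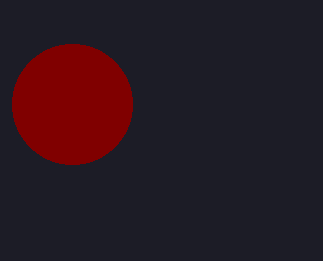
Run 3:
a = 72, b = 104, c = 60, col = 'maroon'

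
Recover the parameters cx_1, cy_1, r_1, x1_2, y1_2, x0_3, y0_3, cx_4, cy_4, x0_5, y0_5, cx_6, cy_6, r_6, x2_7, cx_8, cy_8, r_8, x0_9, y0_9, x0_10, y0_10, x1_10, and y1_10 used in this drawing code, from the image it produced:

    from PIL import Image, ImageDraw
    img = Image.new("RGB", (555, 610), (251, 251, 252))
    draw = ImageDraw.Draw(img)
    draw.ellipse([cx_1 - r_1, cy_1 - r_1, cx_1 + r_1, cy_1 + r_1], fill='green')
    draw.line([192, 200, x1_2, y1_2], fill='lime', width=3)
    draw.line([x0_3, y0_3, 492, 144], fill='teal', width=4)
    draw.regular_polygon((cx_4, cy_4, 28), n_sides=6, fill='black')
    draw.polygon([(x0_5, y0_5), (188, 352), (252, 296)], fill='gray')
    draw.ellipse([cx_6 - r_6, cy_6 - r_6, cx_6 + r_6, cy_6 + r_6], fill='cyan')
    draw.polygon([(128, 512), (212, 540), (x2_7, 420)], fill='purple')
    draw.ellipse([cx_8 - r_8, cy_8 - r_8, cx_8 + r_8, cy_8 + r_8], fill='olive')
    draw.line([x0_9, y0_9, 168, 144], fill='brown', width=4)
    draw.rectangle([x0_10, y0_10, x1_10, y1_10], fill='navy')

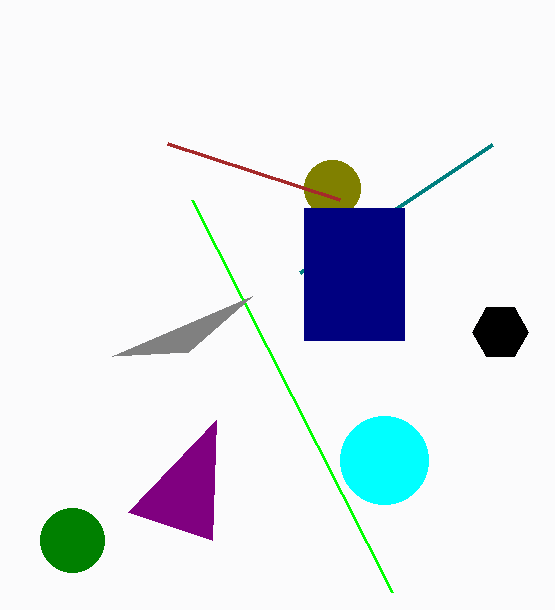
cx_1 = 72, cy_1 = 540, r_1 = 32, x1_2 = 392, y1_2 = 592, x0_3 = 300, y0_3 = 272, cx_4 = 500, cy_4 = 332, x0_5 = 112, y0_5 = 356, cx_6 = 384, cy_6 = 460, r_6 = 44, x2_7 = 216, cx_8 = 332, cy_8 = 188, r_8 = 28, x0_9 = 340, y0_9 = 200, x0_10 = 304, y0_10 = 208, x1_10 = 404, y1_10 = 340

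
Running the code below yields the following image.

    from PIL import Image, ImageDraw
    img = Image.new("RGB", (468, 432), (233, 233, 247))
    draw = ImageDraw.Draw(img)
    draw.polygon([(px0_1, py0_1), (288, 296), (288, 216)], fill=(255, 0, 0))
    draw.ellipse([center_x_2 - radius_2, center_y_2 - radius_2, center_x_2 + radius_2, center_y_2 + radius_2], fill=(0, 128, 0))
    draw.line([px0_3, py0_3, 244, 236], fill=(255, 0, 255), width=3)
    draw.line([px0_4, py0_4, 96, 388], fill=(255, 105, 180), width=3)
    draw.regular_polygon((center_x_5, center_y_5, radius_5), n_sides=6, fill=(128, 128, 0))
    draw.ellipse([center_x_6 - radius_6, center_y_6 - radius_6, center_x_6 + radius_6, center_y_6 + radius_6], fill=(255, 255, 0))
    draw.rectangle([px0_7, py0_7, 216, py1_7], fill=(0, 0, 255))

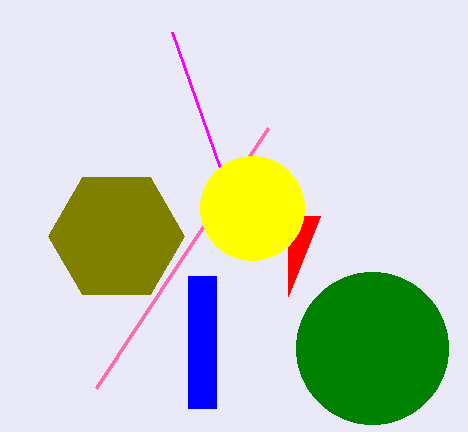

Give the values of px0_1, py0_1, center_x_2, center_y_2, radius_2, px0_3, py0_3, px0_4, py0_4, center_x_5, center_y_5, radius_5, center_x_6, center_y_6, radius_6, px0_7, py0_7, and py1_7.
px0_1 = 320
py0_1 = 216
center_x_2 = 372
center_y_2 = 348
radius_2 = 76
px0_3 = 172
py0_3 = 32
px0_4 = 268
py0_4 = 128
center_x_5 = 116
center_y_5 = 236
radius_5 = 68
center_x_6 = 252
center_y_6 = 208
radius_6 = 52
px0_7 = 188
py0_7 = 276
py1_7 = 408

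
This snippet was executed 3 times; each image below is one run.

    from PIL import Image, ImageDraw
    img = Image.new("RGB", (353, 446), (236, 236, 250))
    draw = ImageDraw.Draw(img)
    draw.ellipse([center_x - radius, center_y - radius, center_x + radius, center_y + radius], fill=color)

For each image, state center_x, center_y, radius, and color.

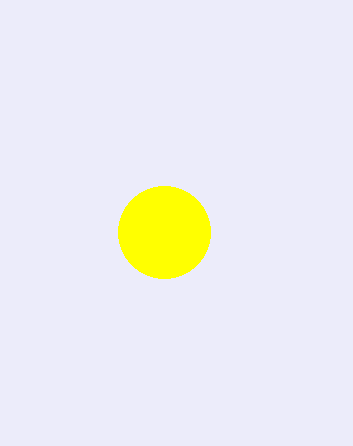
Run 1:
center_x = 164
center_y = 232
radius = 46
color = 'yellow'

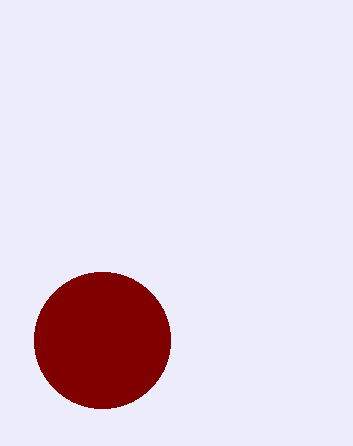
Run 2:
center_x = 102, center_y = 340, radius = 68, color = 'maroon'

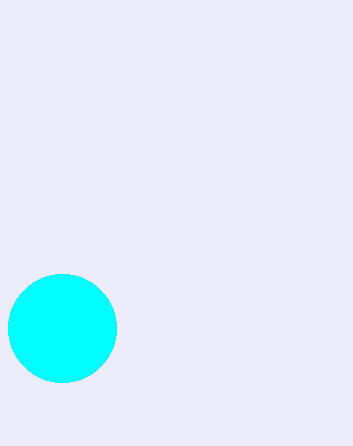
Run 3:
center_x = 62, center_y = 328, radius = 54, color = 'cyan'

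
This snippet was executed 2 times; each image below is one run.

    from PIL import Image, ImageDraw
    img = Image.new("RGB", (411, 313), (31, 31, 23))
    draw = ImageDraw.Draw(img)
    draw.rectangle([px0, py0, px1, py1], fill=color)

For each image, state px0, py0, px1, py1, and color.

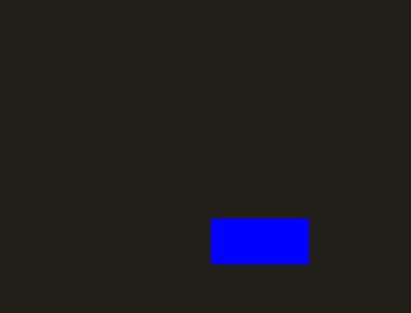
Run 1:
px0 = 210; py0 = 218; px1 = 306; py1 = 262; color = 'blue'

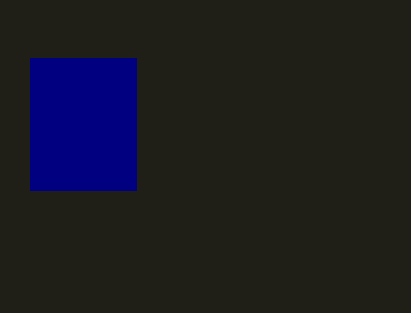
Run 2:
px0 = 30
py0 = 58
px1 = 136
py1 = 190
color = 'navy'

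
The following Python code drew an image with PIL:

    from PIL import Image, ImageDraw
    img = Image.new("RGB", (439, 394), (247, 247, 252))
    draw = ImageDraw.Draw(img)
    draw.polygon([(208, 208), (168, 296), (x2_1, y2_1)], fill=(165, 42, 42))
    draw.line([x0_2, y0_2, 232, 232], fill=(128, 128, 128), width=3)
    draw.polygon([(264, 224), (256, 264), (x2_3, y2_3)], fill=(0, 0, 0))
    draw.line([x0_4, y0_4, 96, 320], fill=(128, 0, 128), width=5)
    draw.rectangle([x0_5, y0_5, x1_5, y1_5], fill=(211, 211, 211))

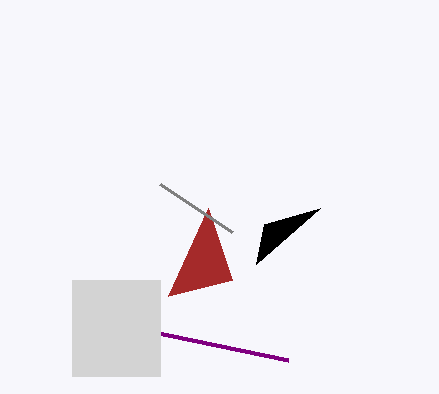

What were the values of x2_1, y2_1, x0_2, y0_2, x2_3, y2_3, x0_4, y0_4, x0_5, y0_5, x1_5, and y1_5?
x2_1 = 232; y2_1 = 280; x0_2 = 160; y0_2 = 184; x2_3 = 320; y2_3 = 208; x0_4 = 288; y0_4 = 360; x0_5 = 72; y0_5 = 280; x1_5 = 160; y1_5 = 376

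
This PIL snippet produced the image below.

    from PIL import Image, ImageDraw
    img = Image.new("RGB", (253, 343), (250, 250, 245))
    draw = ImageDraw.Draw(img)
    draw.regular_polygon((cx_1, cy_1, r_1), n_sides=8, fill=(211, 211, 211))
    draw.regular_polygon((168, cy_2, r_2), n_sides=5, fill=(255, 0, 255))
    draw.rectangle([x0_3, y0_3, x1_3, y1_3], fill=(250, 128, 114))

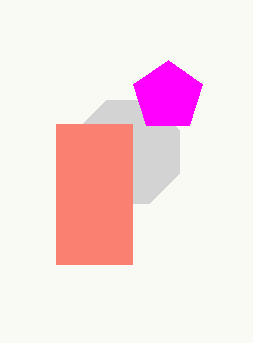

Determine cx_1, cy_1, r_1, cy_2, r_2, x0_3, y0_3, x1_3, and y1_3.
cx_1 = 128, cy_1 = 152, r_1 = 56, cy_2 = 96, r_2 = 36, x0_3 = 56, y0_3 = 124, x1_3 = 132, y1_3 = 264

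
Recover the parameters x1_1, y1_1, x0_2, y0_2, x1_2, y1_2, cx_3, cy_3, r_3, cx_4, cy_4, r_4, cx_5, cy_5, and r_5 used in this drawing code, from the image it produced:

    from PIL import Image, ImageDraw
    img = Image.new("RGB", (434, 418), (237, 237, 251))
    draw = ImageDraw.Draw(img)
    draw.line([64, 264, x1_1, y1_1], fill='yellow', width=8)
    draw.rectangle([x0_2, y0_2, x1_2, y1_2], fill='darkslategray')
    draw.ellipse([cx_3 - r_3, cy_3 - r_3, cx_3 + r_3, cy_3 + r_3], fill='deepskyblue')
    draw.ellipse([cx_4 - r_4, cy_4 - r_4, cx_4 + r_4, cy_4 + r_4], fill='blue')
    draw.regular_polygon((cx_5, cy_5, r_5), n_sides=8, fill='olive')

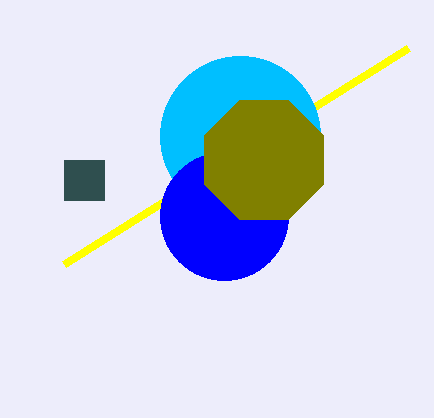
x1_1 = 408; y1_1 = 48; x0_2 = 64; y0_2 = 160; x1_2 = 104; y1_2 = 200; cx_3 = 240; cy_3 = 136; r_3 = 80; cx_4 = 224; cy_4 = 216; r_4 = 64; cx_5 = 264; cy_5 = 160; r_5 = 64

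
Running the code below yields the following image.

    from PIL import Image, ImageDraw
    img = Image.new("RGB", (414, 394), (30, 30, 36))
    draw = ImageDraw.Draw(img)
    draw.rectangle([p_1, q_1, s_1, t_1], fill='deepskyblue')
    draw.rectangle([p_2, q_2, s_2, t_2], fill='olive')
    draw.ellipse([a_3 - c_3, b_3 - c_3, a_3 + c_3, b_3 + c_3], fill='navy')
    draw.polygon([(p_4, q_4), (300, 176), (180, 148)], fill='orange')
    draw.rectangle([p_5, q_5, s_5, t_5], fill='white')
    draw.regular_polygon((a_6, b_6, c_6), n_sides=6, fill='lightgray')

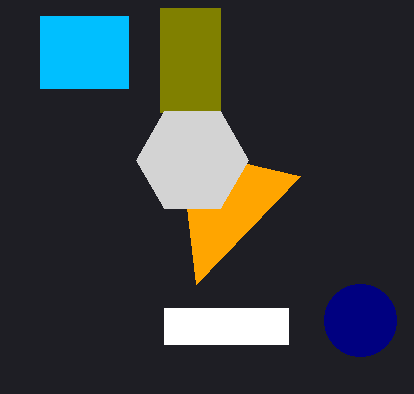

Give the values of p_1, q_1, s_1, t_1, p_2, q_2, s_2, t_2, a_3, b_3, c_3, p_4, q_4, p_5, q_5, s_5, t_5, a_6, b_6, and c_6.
p_1 = 40, q_1 = 16, s_1 = 128, t_1 = 88, p_2 = 160, q_2 = 8, s_2 = 220, t_2 = 112, a_3 = 360, b_3 = 320, c_3 = 36, p_4 = 196, q_4 = 284, p_5 = 164, q_5 = 308, s_5 = 288, t_5 = 344, a_6 = 192, b_6 = 160, c_6 = 56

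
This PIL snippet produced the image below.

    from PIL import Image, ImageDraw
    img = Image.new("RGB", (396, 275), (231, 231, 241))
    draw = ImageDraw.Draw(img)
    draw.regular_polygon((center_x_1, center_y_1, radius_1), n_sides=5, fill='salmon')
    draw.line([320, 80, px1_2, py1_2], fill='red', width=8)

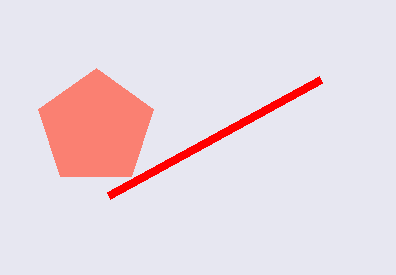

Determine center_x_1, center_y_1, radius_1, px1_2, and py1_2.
center_x_1 = 96; center_y_1 = 128; radius_1 = 60; px1_2 = 108; py1_2 = 196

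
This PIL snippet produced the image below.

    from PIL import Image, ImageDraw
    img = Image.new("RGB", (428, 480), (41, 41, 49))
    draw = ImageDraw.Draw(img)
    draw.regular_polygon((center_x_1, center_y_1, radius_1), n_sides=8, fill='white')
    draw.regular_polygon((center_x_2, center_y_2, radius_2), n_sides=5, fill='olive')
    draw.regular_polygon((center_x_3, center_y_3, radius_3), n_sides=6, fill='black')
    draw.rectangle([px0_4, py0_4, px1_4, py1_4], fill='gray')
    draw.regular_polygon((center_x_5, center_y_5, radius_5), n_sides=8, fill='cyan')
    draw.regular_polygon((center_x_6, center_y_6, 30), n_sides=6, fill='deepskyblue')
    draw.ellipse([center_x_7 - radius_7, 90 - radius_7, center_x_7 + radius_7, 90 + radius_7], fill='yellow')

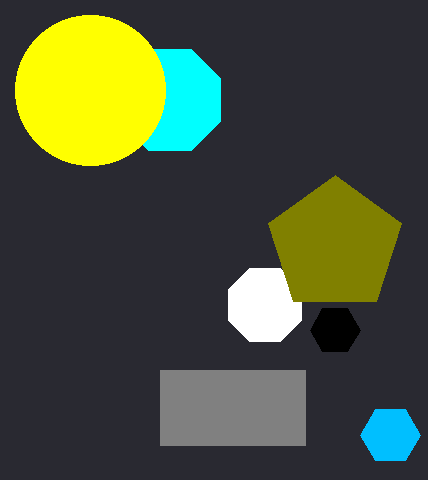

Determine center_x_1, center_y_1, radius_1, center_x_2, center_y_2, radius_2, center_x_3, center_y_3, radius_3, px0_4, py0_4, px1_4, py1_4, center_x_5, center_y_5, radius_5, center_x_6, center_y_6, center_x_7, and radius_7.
center_x_1 = 265; center_y_1 = 305; radius_1 = 40; center_x_2 = 335; center_y_2 = 245; radius_2 = 70; center_x_3 = 335; center_y_3 = 330; radius_3 = 25; px0_4 = 160; py0_4 = 370; px1_4 = 305; py1_4 = 445; center_x_5 = 170; center_y_5 = 100; radius_5 = 55; center_x_6 = 390; center_y_6 = 435; center_x_7 = 90; radius_7 = 75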